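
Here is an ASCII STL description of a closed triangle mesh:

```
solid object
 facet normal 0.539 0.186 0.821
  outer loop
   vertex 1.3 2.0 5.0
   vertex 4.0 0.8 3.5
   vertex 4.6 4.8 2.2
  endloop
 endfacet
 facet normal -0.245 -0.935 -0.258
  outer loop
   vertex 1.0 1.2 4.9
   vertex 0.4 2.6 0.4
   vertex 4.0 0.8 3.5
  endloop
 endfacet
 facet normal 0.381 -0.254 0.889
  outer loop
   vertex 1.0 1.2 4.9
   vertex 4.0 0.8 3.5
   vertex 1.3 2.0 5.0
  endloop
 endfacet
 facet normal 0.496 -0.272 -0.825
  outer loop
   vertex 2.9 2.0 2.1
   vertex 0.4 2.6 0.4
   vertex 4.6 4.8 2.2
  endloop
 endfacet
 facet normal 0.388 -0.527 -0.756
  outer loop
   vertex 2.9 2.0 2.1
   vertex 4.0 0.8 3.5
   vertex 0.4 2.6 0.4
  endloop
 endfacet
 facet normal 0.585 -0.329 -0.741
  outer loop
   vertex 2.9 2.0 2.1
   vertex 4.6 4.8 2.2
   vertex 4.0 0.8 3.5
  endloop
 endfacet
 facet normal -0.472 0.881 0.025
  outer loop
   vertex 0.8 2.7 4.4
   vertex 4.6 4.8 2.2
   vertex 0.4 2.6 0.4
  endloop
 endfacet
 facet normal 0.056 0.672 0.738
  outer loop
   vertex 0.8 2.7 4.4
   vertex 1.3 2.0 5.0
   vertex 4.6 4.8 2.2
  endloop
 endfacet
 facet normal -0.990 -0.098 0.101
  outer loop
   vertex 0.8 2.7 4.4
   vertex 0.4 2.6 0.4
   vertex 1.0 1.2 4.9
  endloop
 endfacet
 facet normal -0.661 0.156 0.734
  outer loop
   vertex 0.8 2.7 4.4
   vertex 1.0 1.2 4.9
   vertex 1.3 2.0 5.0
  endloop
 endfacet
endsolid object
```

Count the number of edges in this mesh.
15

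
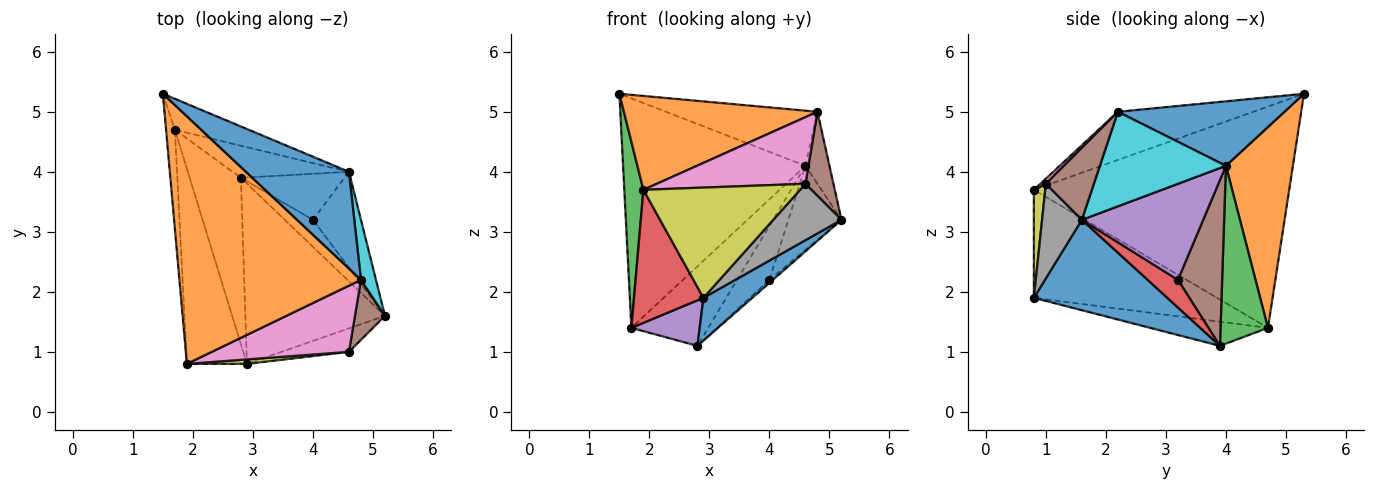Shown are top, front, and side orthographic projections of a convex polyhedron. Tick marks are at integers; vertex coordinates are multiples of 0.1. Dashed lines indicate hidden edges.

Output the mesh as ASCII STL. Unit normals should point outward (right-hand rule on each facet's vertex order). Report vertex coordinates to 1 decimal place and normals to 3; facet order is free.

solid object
 facet normal 0.533 -0.195 -0.823
  outer loop
   vertex 2.9 0.8 1.9
   vertex 2.8 3.9 1.1
   vertex 5.2 1.6 3.2
  endloop
 endfacet
 facet normal -0.241 -0.344 0.908
  outer loop
   vertex 4.8 2.2 5.0
   vertex 1.5 5.3 5.3
   vertex 1.9 0.8 3.7
  endloop
 endfacet
 facet normal -0.996 -0.074 -0.040
  outer loop
   vertex 1.7 4.7 1.4
   vertex 1.9 0.8 3.7
   vertex 1.5 5.3 5.3
  endloop
 endfacet
 facet normal -0.830 -0.314 -0.461
  outer loop
   vertex 1.7 4.7 1.4
   vertex 2.9 0.8 1.9
   vertex 1.9 0.8 3.7
  endloop
 endfacet
 facet normal -0.414 -0.240 -0.878
  outer loop
   vertex 1.7 4.7 1.4
   vertex 2.8 3.9 1.1
   vertex 2.9 0.8 1.9
  endloop
 endfacet
 facet normal 0.813 -0.474 0.339
  outer loop
   vertex 4.6 1.0 3.8
   vertex 5.2 1.6 3.2
   vertex 4.8 2.2 5.0
  endloop
 endfacet
 facet normal 0.026 -0.709 0.705
  outer loop
   vertex 4.6 1.0 3.8
   vertex 4.8 2.2 5.0
   vertex 1.9 0.8 3.7
  endloop
 endfacet
 facet normal 0.474 -0.813 -0.339
  outer loop
   vertex 4.6 1.0 3.8
   vertex 2.9 0.8 1.9
   vertex 5.2 1.6 3.2
  endloop
 endfacet
 facet normal 0.072 -0.997 0.040
  outer loop
   vertex 4.6 1.0 3.8
   vertex 1.9 0.8 3.7
   vertex 2.9 0.8 1.9
  endloop
 endfacet
 facet normal 0.971 0.185 0.154
  outer loop
   vertex 4.6 4.0 4.1
   vertex 4.8 2.2 5.0
   vertex 5.2 1.6 3.2
  endloop
 endfacet
 facet normal 0.478 0.435 0.763
  outer loop
   vertex 4.6 4.0 4.1
   vertex 1.5 5.3 5.3
   vertex 4.8 2.2 5.0
  endloop
 endfacet
 facet normal 0.342 0.931 -0.126
  outer loop
   vertex 4.6 4.0 4.1
   vertex 1.7 4.7 1.4
   vertex 1.5 5.3 5.3
  endloop
 endfacet
 facet normal 0.497 0.805 -0.325
  outer loop
   vertex 4.6 4.0 4.1
   vertex 2.8 3.9 1.1
   vertex 1.7 4.7 1.4
  endloop
 endfacet
 facet normal 0.698 0.079 -0.711
  outer loop
   vertex 4.0 3.2 2.2
   vertex 5.2 1.6 3.2
   vertex 2.8 3.9 1.1
  endloop
 endfacet
 facet normal 0.833 0.364 -0.416
  outer loop
   vertex 4.0 3.2 2.2
   vertex 4.6 4.0 4.1
   vertex 5.2 1.6 3.2
  endloop
 endfacet
 facet normal 0.720 0.528 -0.450
  outer loop
   vertex 4.0 3.2 2.2
   vertex 2.8 3.9 1.1
   vertex 4.6 4.0 4.1
  endloop
 endfacet
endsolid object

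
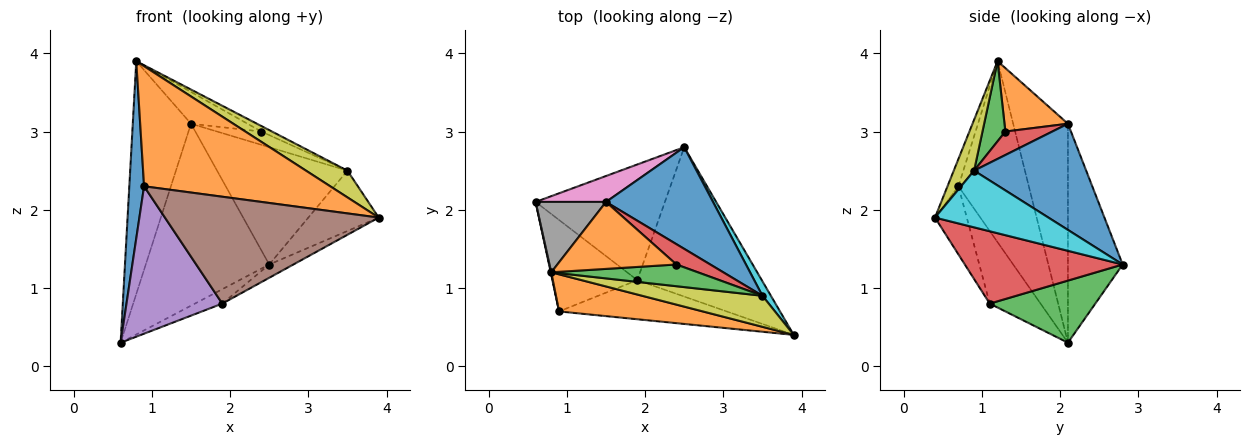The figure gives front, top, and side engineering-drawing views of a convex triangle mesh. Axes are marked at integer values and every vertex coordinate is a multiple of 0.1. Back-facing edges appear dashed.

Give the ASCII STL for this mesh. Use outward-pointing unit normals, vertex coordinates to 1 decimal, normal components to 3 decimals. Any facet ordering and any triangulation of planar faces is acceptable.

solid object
 facet normal -0.979 -0.205 0.003
  outer loop
   vertex 0.9 0.7 2.3
   vertex 0.8 1.2 3.9
   vertex 0.6 2.1 0.3
  endloop
 endfacet
 facet normal -0.056 -0.954 0.295
  outer loop
   vertex 0.9 0.7 2.3
   vertex 3.9 0.4 1.9
   vertex 0.8 1.2 3.9
  endloop
 endfacet
 facet normal 0.430 0.112 -0.896
  outer loop
   vertex 1.9 1.1 0.8
   vertex 0.6 2.1 0.3
   vertex 2.5 2.8 1.3
  endloop
 endfacet
 facet normal 0.501 0.077 -0.862
  outer loop
   vertex 1.9 1.1 0.8
   vertex 2.5 2.8 1.3
   vertex 3.9 0.4 1.9
  endloop
 endfacet
 facet normal -0.411 -0.775 -0.481
  outer loop
   vertex 1.9 1.1 0.8
   vertex 0.9 0.7 2.3
   vertex 0.6 2.1 0.3
  endloop
 endfacet
 facet normal -0.138 -0.930 -0.340
  outer loop
   vertex 1.9 1.1 0.8
   vertex 3.9 0.4 1.9
   vertex 0.9 0.7 2.3
  endloop
 endfacet
 facet normal -0.402 0.906 0.129
  outer loop
   vertex 1.5 2.1 3.1
   vertex 2.5 2.8 1.3
   vertex 0.6 2.1 0.3
  endloop
 endfacet
 facet normal -0.669 0.711 0.215
  outer loop
   vertex 1.5 2.1 3.1
   vertex 0.6 2.1 0.3
   vertex 0.8 1.2 3.9
  endloop
 endfacet
 facet normal 0.305 -0.622 0.721
  outer loop
   vertex 3.5 0.9 2.5
   vertex 0.8 1.2 3.9
   vertex 3.9 0.4 1.9
  endloop
 endfacet
 facet normal 0.843 0.523 0.126
  outer loop
   vertex 3.5 0.9 2.5
   vertex 3.9 0.4 1.9
   vertex 2.5 2.8 1.3
  endloop
 endfacet
 facet normal 0.545 0.634 0.549
  outer loop
   vertex 3.5 0.9 2.5
   vertex 2.5 2.8 1.3
   vertex 1.5 2.1 3.1
  endloop
 endfacet
 facet normal 0.434 0.386 0.814
  outer loop
   vertex 2.4 1.3 3.0
   vertex 1.5 2.1 3.1
   vertex 0.8 1.2 3.9
  endloop
 endfacet
 facet normal 0.468 0.217 0.857
  outer loop
   vertex 2.4 1.3 3.0
   vertex 0.8 1.2 3.9
   vertex 3.5 0.9 2.5
  endloop
 endfacet
 facet normal 0.501 0.474 0.724
  outer loop
   vertex 2.4 1.3 3.0
   vertex 3.5 0.9 2.5
   vertex 1.5 2.1 3.1
  endloop
 endfacet
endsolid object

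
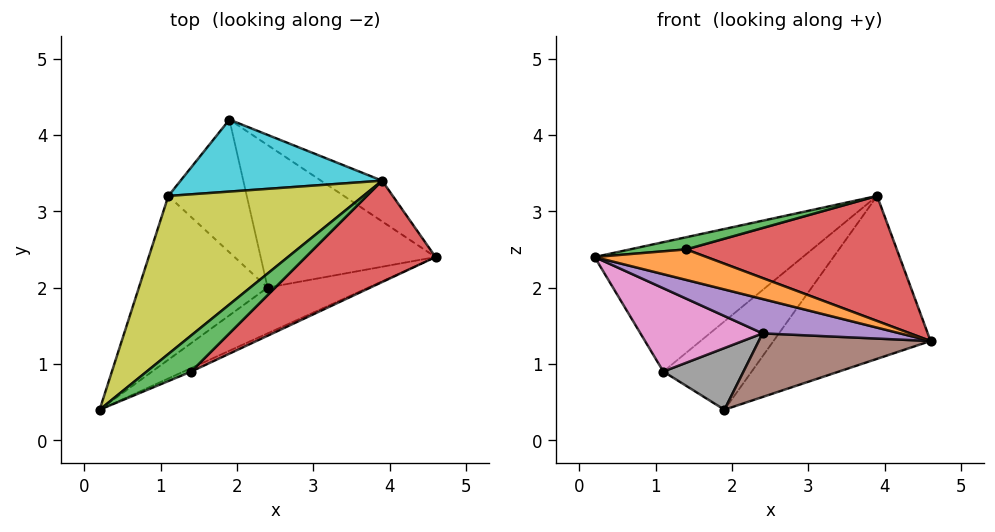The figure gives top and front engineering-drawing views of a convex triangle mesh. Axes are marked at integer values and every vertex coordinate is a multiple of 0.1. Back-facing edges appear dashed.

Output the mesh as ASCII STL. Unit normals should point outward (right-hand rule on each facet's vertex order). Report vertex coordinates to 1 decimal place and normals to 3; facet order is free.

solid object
 facet normal 0.588 0.784 -0.196
  outer loop
   vertex 3.9 3.4 3.2
   vertex 4.6 2.4 1.3
   vertex 1.9 4.2 0.4
  endloop
 endfacet
 facet normal 0.390 -0.915 -0.104
  outer loop
   vertex 1.4 0.9 2.5
   vertex 0.2 0.4 2.4
   vertex 4.6 2.4 1.3
  endloop
 endfacet
 facet normal 0.054 -0.319 0.946
  outer loop
   vertex 1.4 0.9 2.5
   vertex 3.9 3.4 3.2
   vertex 0.2 0.4 2.4
  endloop
 endfacet
 facet normal 0.515 -0.666 0.540
  outer loop
   vertex 1.4 0.9 2.5
   vertex 4.6 2.4 1.3
   vertex 3.9 3.4 3.2
  endloop
 endfacet
 facet normal 0.073 -0.598 -0.798
  outer loop
   vertex 2.4 2.0 1.4
   vertex 4.6 2.4 1.3
   vertex 0.2 0.4 2.4
  endloop
 endfacet
 facet normal 0.033 -0.407 -0.913
  outer loop
   vertex 2.4 2.0 1.4
   vertex 1.9 4.2 0.4
   vertex 4.6 2.4 1.3
  endloop
 endfacet
 facet normal -0.075 -0.452 -0.889
  outer loop
   vertex 1.1 3.2 0.9
   vertex 2.4 2.0 1.4
   vertex 0.2 0.4 2.4
  endloop
 endfacet
 facet normal -0.040 -0.421 -0.906
  outer loop
   vertex 1.1 3.2 0.9
   vertex 1.9 4.2 0.4
   vertex 2.4 2.0 1.4
  endloop
 endfacet
 facet normal -0.563 0.524 0.640
  outer loop
   vertex 1.1 3.2 0.9
   vertex 0.2 0.4 2.4
   vertex 3.9 3.4 3.2
  endloop
 endfacet
 facet normal -0.498 0.672 0.548
  outer loop
   vertex 1.1 3.2 0.9
   vertex 3.9 3.4 3.2
   vertex 1.9 4.2 0.4
  endloop
 endfacet
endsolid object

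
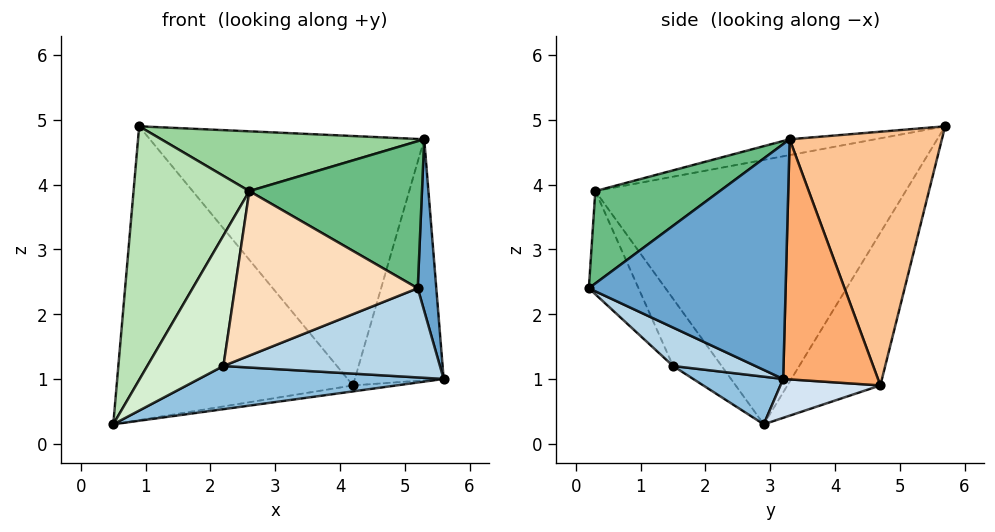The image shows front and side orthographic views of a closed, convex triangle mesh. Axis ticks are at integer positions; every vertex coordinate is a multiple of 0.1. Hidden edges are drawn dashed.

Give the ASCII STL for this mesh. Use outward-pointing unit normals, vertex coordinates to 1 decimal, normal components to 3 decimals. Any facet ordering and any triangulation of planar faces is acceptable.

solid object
 facet normal 0.992 -0.094 0.083
  outer loop
   vertex 5.3 3.3 4.7
   vertex 5.2 0.2 2.4
   vertex 5.6 3.2 1.0
  endloop
 endfacet
 facet normal 0.148 -0.402 -0.904
  outer loop
   vertex 2.2 1.5 1.2
   vertex 0.5 2.9 0.3
   vertex 5.6 3.2 1.0
  endloop
 endfacet
 facet normal 0.165 -0.435 -0.885
  outer loop
   vertex 2.2 1.5 1.2
   vertex 5.6 3.2 1.0
   vertex 5.2 0.2 2.4
  endloop
 endfacet
 facet normal 0.132 0.058 -0.990
  outer loop
   vertex 4.2 4.7 0.9
   vertex 5.6 3.2 1.0
   vertex 0.5 2.9 0.3
  endloop
 endfacet
 facet normal -0.323 0.821 -0.471
  outer loop
   vertex 4.2 4.7 0.9
   vertex 0.5 2.9 0.3
   vertex 0.9 5.7 4.9
  endloop
 endfacet
 facet normal 0.729 0.683 0.041
  outer loop
   vertex 4.2 4.7 0.9
   vertex 5.3 3.3 4.7
   vertex 5.6 3.2 1.0
  endloop
 endfacet
 facet normal 0.477 0.860 0.179
  outer loop
   vertex 4.2 4.7 0.9
   vertex 0.9 5.7 4.9
   vertex 5.3 3.3 4.7
  endloop
 endfacet
 facet normal -0.244 -0.899 -0.363
  outer loop
   vertex 2.6 0.3 3.9
   vertex 2.2 1.5 1.2
   vertex 5.2 0.2 2.4
  endloop
 endfacet
 facet normal 0.400 -0.554 0.730
  outer loop
   vertex 2.6 0.3 3.9
   vertex 5.2 0.2 2.4
   vertex 5.3 3.3 4.7
  endloop
 endfacet
 facet normal -0.066 -0.202 0.977
  outer loop
   vertex 2.6 0.3 3.9
   vertex 5.3 3.3 4.7
   vertex 0.9 5.7 4.9
  endloop
 endfacet
 facet normal -0.899 -0.335 0.282
  outer loop
   vertex 2.6 0.3 3.9
   vertex 0.9 5.7 4.9
   vertex 0.5 2.9 0.3
  endloop
 endfacet
 facet normal -0.516 -0.808 -0.283
  outer loop
   vertex 2.6 0.3 3.9
   vertex 0.5 2.9 0.3
   vertex 2.2 1.5 1.2
  endloop
 endfacet
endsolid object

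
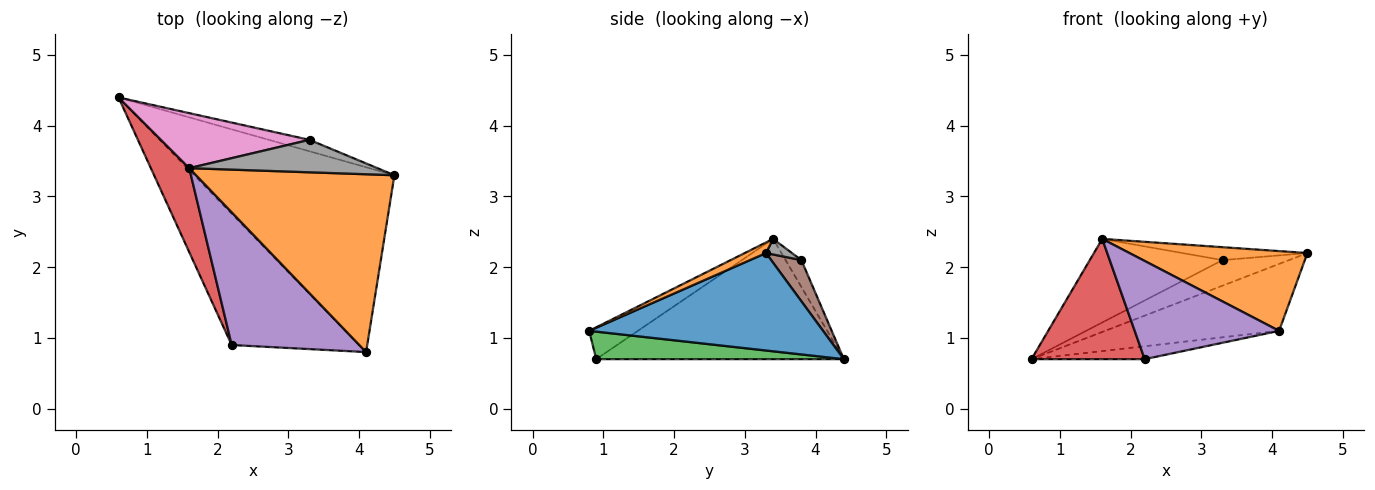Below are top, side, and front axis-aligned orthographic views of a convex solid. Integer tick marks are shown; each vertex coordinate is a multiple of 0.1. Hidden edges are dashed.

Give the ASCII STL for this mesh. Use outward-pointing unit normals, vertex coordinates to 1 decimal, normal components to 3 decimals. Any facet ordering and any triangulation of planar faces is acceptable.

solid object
 facet normal 0.416 0.310 -0.855
  outer loop
   vertex 4.1 0.8 1.1
   vertex 0.6 4.4 0.7
   vertex 4.5 3.3 2.2
  endloop
 endfacet
 facet normal 0.049 -0.409 0.911
  outer loop
   vertex 1.6 3.4 2.4
   vertex 4.1 0.8 1.1
   vertex 4.5 3.3 2.2
  endloop
 endfacet
 facet normal 0.210 0.096 -0.973
  outer loop
   vertex 2.2 0.9 0.7
   vertex 0.6 4.4 0.7
   vertex 4.1 0.8 1.1
  endloop
 endfacet
 facet normal -0.873 -0.399 0.279
  outer loop
   vertex 2.2 0.9 0.7
   vertex 1.6 3.4 2.4
   vertex 0.6 4.4 0.7
  endloop
 endfacet
 facet normal -0.197 -0.583 0.788
  outer loop
   vertex 2.2 0.9 0.7
   vertex 4.1 0.8 1.1
   vertex 1.6 3.4 2.4
  endloop
 endfacet
 facet normal 0.383 0.843 -0.377
  outer loop
   vertex 3.3 3.8 2.1
   vertex 4.5 3.3 2.2
   vertex 0.6 4.4 0.7
  endloop
 endfacet
 facet normal -0.099 0.831 0.547
  outer loop
   vertex 3.3 3.8 2.1
   vertex 0.6 4.4 0.7
   vertex 1.6 3.4 2.4
  endloop
 endfacet
 facet normal 0.077 0.369 0.926
  outer loop
   vertex 3.3 3.8 2.1
   vertex 1.6 3.4 2.4
   vertex 4.5 3.3 2.2
  endloop
 endfacet
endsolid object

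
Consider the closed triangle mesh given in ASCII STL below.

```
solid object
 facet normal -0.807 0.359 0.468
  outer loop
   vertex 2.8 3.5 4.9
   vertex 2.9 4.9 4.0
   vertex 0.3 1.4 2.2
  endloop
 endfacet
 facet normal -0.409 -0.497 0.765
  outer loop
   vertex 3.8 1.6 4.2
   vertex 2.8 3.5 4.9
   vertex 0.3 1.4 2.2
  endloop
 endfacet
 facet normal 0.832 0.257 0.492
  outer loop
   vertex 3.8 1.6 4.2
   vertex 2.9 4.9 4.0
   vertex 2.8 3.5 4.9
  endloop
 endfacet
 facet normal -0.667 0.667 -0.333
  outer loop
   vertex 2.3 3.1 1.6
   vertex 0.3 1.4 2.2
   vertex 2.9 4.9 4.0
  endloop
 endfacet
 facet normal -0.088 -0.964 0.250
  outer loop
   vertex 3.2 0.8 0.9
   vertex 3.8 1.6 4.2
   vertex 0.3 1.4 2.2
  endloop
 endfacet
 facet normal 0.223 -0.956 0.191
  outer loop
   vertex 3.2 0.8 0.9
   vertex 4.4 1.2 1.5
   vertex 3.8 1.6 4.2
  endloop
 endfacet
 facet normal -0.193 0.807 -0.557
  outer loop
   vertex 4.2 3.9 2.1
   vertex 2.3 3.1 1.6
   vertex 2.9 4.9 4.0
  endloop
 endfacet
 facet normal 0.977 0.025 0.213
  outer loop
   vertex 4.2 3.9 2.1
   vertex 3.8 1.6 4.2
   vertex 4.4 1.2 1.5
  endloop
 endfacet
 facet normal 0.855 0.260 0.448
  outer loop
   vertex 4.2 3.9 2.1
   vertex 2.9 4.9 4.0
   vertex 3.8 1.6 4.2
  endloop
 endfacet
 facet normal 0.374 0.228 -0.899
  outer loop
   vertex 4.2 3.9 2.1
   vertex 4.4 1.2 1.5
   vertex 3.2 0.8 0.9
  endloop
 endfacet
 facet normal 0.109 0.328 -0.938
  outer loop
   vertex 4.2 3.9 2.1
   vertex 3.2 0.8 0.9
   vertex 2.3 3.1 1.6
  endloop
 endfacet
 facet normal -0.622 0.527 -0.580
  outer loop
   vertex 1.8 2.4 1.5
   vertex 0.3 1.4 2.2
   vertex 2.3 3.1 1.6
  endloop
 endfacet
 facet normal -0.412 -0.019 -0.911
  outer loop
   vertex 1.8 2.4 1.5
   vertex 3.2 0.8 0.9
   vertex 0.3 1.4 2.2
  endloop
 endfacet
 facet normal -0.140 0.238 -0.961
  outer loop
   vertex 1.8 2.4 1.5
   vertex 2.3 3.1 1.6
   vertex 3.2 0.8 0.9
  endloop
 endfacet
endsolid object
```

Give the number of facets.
14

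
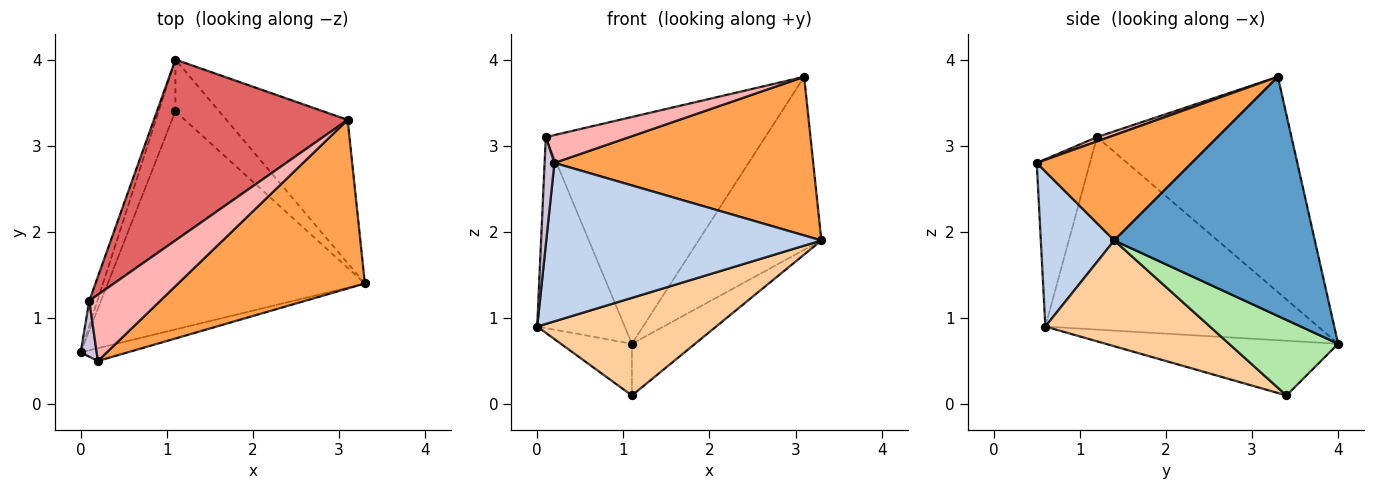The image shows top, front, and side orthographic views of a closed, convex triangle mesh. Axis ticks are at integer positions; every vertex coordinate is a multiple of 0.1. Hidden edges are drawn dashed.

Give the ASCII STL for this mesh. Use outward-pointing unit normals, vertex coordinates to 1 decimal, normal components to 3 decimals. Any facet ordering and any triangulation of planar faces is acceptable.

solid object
 facet normal 0.783 0.479 -0.397
  outer loop
   vertex 3.1 3.3 3.8
   vertex 3.3 1.4 1.9
   vertex 1.1 4.0 0.7
  endloop
 endfacet
 facet normal 0.257 -0.963 -0.078
  outer loop
   vertex 0.2 0.5 2.8
   vertex 0.0 0.6 0.9
   vertex 3.3 1.4 1.9
  endloop
 endfacet
 facet normal 0.380 -0.634 0.674
  outer loop
   vertex 0.2 0.5 2.8
   vertex 3.3 1.4 1.9
   vertex 3.1 3.3 3.8
  endloop
 endfacet
 facet normal 0.352 -0.382 -0.855
  outer loop
   vertex 1.1 3.4 0.1
   vertex 3.3 1.4 1.9
   vertex 0.0 0.6 0.9
  endloop
 endfacet
 facet normal -0.918 0.280 -0.280
  outer loop
   vertex 1.1 3.4 0.1
   vertex 0.0 0.6 0.9
   vertex 1.1 4.0 0.7
  endloop
 endfacet
 facet normal 0.774 0.448 -0.448
  outer loop
   vertex 1.1 3.4 0.1
   vertex 1.1 4.0 0.7
   vertex 3.3 1.4 1.9
  endloop
 endfacet
 facet normal -0.569 0.643 0.513
  outer loop
   vertex 0.1 1.2 3.1
   vertex 3.1 3.3 3.8
   vertex 1.1 4.0 0.7
  endloop
 endfacet
 facet normal 0.056 -0.387 0.921
  outer loop
   vertex 0.1 1.2 3.1
   vertex 0.2 0.5 2.8
   vertex 3.1 3.3 3.8
  endloop
 endfacet
 facet normal -0.951 0.305 -0.040
  outer loop
   vertex 0.1 1.2 3.1
   vertex 1.1 4.0 0.7
   vertex 0.0 0.6 0.9
  endloop
 endfacet
 facet normal -0.979 -0.180 0.094
  outer loop
   vertex 0.1 1.2 3.1
   vertex 0.0 0.6 0.9
   vertex 0.2 0.5 2.8
  endloop
 endfacet
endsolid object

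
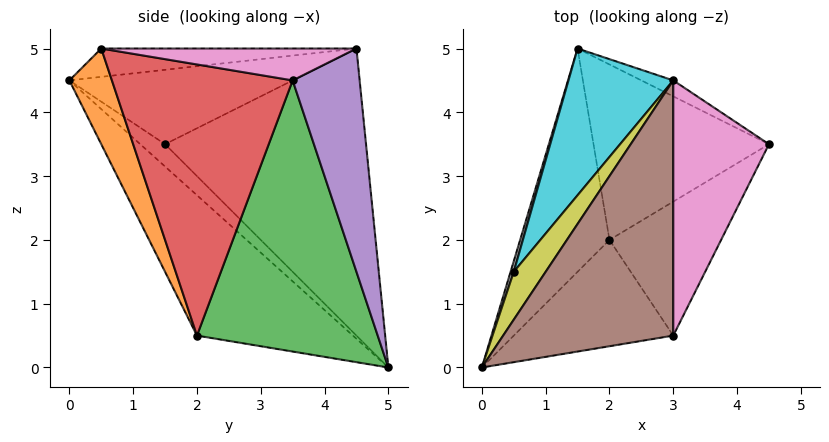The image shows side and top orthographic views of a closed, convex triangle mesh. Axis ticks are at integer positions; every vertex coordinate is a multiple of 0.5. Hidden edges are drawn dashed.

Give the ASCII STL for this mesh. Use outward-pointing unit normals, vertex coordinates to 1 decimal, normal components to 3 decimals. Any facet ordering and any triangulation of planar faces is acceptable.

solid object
 facet normal -0.822 -0.224 -0.523
  outer loop
   vertex 2.0 2.0 0.5
   vertex 0.0 0.0 4.5
   vertex 1.5 5.0 0.0
  endloop
 endfacet
 facet normal 0.211 -0.912 -0.351
  outer loop
   vertex 2.0 2.0 0.5
   vertex 3.0 0.5 5.0
   vertex 0.0 0.0 4.5
  endloop
 endfacet
 facet normal 0.839 0.049 -0.543
  outer loop
   vertex 2.0 2.0 0.5
   vertex 1.5 5.0 0.0
   vertex 4.5 3.5 4.5
  endloop
 endfacet
 facet normal 0.818 -0.465 -0.337
  outer loop
   vertex 2.0 2.0 0.5
   vertex 4.5 3.5 4.5
   vertex 3.0 0.5 5.0
  endloop
 endfacet
 facet normal 0.535 0.841 -0.076
  outer loop
   vertex 3.0 4.5 5.0
   vertex 4.5 3.5 4.5
   vertex 1.5 5.0 0.0
  endloop
 endfacet
 facet normal -0.164 0.000 0.986
  outer loop
   vertex 3.0 4.5 5.0
   vertex 0.0 0.0 4.5
   vertex 3.0 0.5 5.0
  endloop
 endfacet
 facet normal 0.316 0.000 0.949
  outer loop
   vertex 3.0 4.5 5.0
   vertex 3.0 0.5 5.0
   vertex 4.5 3.5 4.5
  endloop
 endfacet
 facet normal -0.911 0.391 0.130
  outer loop
   vertex 0.5 1.5 3.5
   vertex 1.5 5.0 0.0
   vertex 0.0 0.0 4.5
  endloop
 endfacet
 facet normal -0.799 0.495 0.342
  outer loop
   vertex 0.5 1.5 3.5
   vertex 0.0 0.0 4.5
   vertex 3.0 4.5 5.0
  endloop
 endfacet
 facet normal -0.801 0.522 0.293
  outer loop
   vertex 0.5 1.5 3.5
   vertex 3.0 4.5 5.0
   vertex 1.5 5.0 0.0
  endloop
 endfacet
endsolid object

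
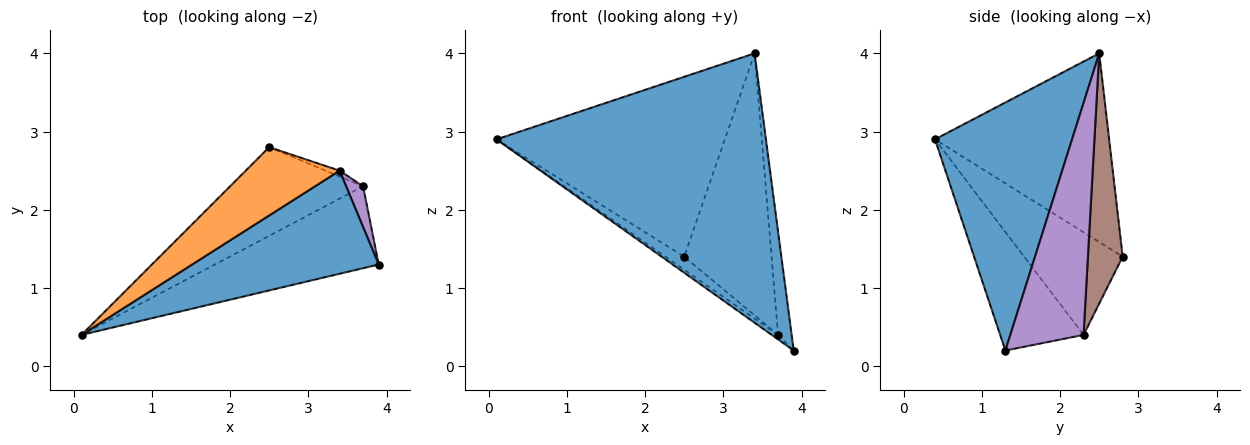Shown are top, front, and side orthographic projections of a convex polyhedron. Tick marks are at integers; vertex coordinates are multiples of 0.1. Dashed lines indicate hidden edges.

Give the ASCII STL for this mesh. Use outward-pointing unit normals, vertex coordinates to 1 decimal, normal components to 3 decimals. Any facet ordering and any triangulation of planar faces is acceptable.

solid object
 facet normal 0.429 -0.844 0.323
  outer loop
   vertex 3.4 2.5 4.0
   vertex 0.1 0.4 2.9
   vertex 3.9 1.3 0.2
  endloop
 endfacet
 facet normal -0.581 0.761 0.289
  outer loop
   vertex 3.4 2.5 4.0
   vertex 2.5 2.8 1.4
   vertex 0.1 0.4 2.9
  endloop
 endfacet
 facet normal -0.586 0.045 -0.809
  outer loop
   vertex 3.7 2.3 0.4
   vertex 3.9 1.3 0.2
   vertex 0.1 0.4 2.9
  endloop
 endfacet
 facet normal -0.607 0.116 -0.786
  outer loop
   vertex 3.7 2.3 0.4
   vertex 0.1 0.4 2.9
   vertex 2.5 2.8 1.4
  endloop
 endfacet
 facet normal 0.981 0.182 0.072
  outer loop
   vertex 3.7 2.3 0.4
   vertex 3.4 2.5 4.0
   vertex 3.9 1.3 0.2
  endloop
 endfacet
 facet normal 0.370 0.929 -0.021
  outer loop
   vertex 3.7 2.3 0.4
   vertex 2.5 2.8 1.4
   vertex 3.4 2.5 4.0
  endloop
 endfacet
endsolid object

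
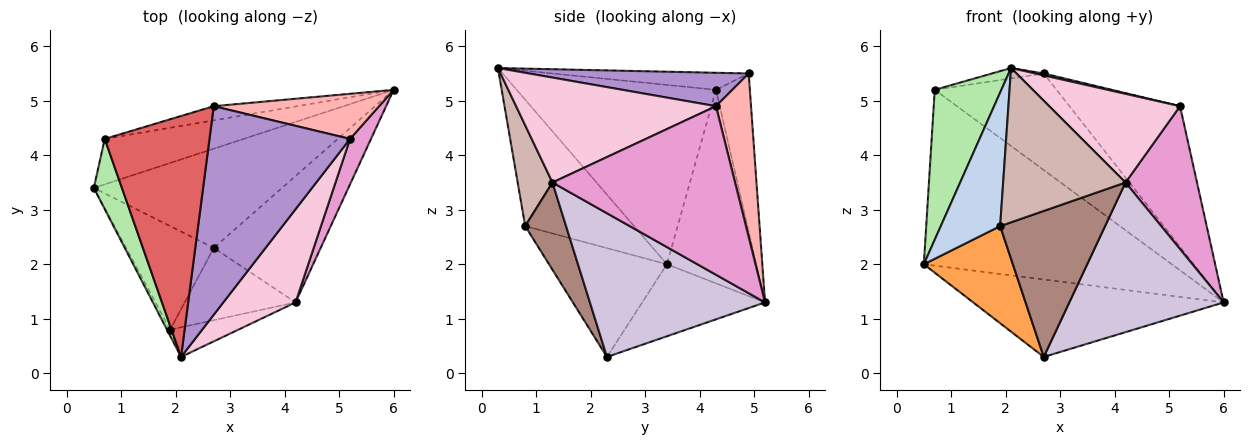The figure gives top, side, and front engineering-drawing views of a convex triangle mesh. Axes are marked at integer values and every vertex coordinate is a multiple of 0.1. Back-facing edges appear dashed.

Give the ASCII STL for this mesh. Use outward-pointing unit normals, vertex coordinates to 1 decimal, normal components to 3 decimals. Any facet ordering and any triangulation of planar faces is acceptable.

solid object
 facet normal -0.289 0.589 -0.755
  outer loop
   vertex 2.7 2.3 0.3
   vertex 0.5 3.4 2.0
   vertex 6.0 5.2 1.3
  endloop
 endfacet
 facet normal -0.878 -0.479 -0.022
  outer loop
   vertex 1.9 0.8 2.7
   vertex 2.1 0.3 5.6
   vertex 0.5 3.4 2.0
  endloop
 endfacet
 facet normal -0.671 -0.507 -0.541
  outer loop
   vertex 1.9 0.8 2.7
   vertex 0.5 3.4 2.0
   vertex 2.7 2.3 0.3
  endloop
 endfacet
 facet normal -0.329 0.914 -0.237
  outer loop
   vertex 0.7 4.3 5.2
   vertex 6.0 5.2 1.3
   vertex 0.5 3.4 2.0
  endloop
 endfacet
 facet normal -0.265 0.954 -0.140
  outer loop
   vertex 0.7 4.3 5.2
   vertex 2.7 4.9 5.5
   vertex 6.0 5.2 1.3
  endloop
 endfacet
 facet normal -0.938 -0.314 0.147
  outer loop
   vertex 0.7 4.3 5.2
   vertex 0.5 3.4 2.0
   vertex 2.1 0.3 5.6
  endloop
 endfacet
 facet normal -0.161 0.042 0.986
  outer loop
   vertex 0.7 4.3 5.2
   vertex 2.1 0.3 5.6
   vertex 2.7 4.9 5.5
  endloop
 endfacet
 facet normal 0.289 0.912 0.292
  outer loop
   vertex 5.2 4.3 4.9
   vertex 6.0 5.2 1.3
   vertex 2.7 4.9 5.5
  endloop
 endfacet
 facet normal 0.231 -0.009 0.973
  outer loop
   vertex 5.2 4.3 4.9
   vertex 2.7 4.9 5.5
   vertex 2.1 0.3 5.6
  endloop
 endfacet
 facet normal 0.655 -0.577 -0.487
  outer loop
   vertex 4.2 1.3 3.5
   vertex 2.7 2.3 0.3
   vertex 6.0 5.2 1.3
  endloop
 endfacet
 facet normal 0.330 -0.846 -0.419
  outer loop
   vertex 4.2 1.3 3.5
   vertex 1.9 0.8 2.7
   vertex 2.7 2.3 0.3
  endloop
 endfacet
 facet normal 0.269 -0.946 -0.182
  outer loop
   vertex 4.2 1.3 3.5
   vertex 2.1 0.3 5.6
   vertex 1.9 0.8 2.7
  endloop
 endfacet
 facet normal 0.925 -0.362 0.115
  outer loop
   vertex 4.2 1.3 3.5
   vertex 6.0 5.2 1.3
   vertex 5.2 4.3 4.9
  endloop
 endfacet
 facet normal 0.725 -0.475 0.499
  outer loop
   vertex 4.2 1.3 3.5
   vertex 5.2 4.3 4.9
   vertex 2.1 0.3 5.6
  endloop
 endfacet
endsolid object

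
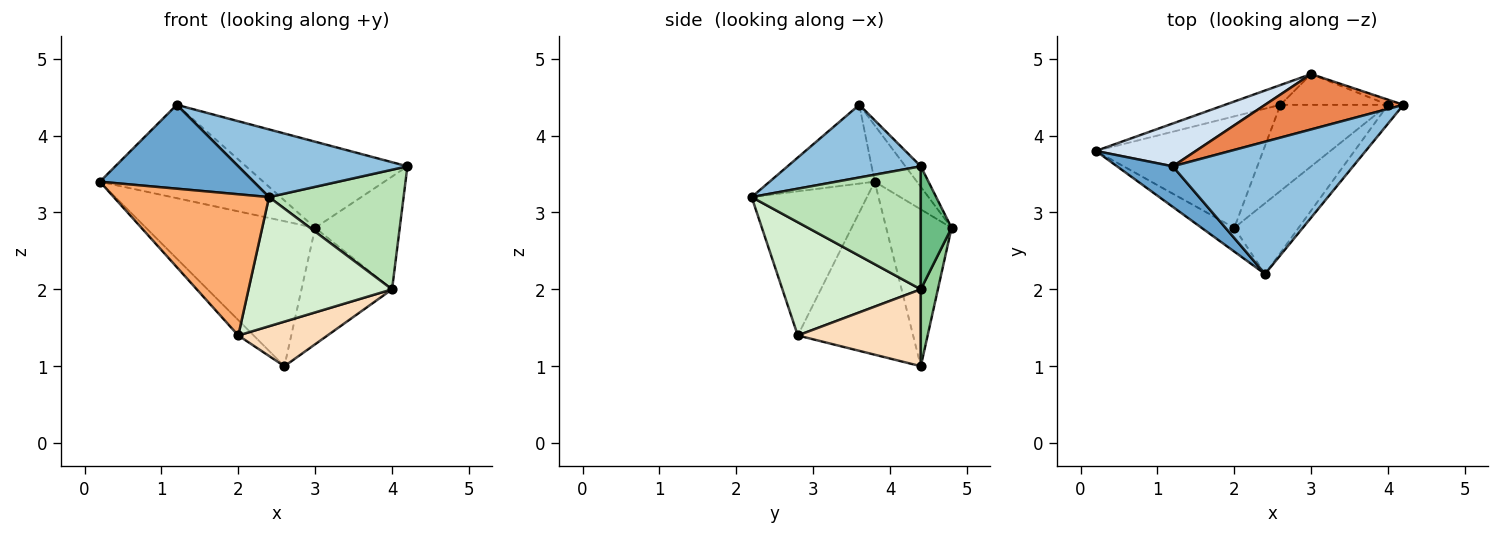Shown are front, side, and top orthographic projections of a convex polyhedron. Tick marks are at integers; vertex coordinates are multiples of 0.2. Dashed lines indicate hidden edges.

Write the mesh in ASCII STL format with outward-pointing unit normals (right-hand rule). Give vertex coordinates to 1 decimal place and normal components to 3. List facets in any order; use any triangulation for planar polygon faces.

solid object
 facet normal -0.524 -0.767 0.371
  outer loop
   vertex 1.2 3.6 4.4
   vertex 0.2 3.8 3.4
   vertex 2.4 2.2 3.2
  endloop
 endfacet
 facet normal 0.338 -0.429 0.838
  outer loop
   vertex 1.2 3.6 4.4
   vertex 2.4 2.2 3.2
   vertex 4.2 4.4 3.6
  endloop
 endfacet
 facet normal -0.358 0.925 -0.126
  outer loop
   vertex 3.0 4.8 2.8
   vertex 2.6 4.4 1.0
   vertex 0.2 3.8 3.4
  endloop
 endfacet
 facet normal -0.229 0.885 0.406
  outer loop
   vertex 3.0 4.8 2.8
   vertex 0.2 3.8 3.4
   vertex 1.2 3.6 4.4
  endloop
 endfacet
 facet normal -0.080 0.838 0.539
  outer loop
   vertex 3.0 4.8 2.8
   vertex 1.2 3.6 4.4
   vertex 4.2 4.4 3.6
  endloop
 endfacet
 facet normal -0.591 -0.796 -0.134
  outer loop
   vertex 2.0 2.8 1.4
   vertex 2.4 2.2 3.2
   vertex 0.2 3.8 3.4
  endloop
 endfacet
 facet normal -0.716 0.095 -0.692
  outer loop
   vertex 2.0 2.8 1.4
   vertex 0.2 3.8 3.4
   vertex 2.6 4.4 1.0
  endloop
 endfacet
 facet normal 0.536 -0.388 -0.750
  outer loop
   vertex 4.0 4.4 2.0
   vertex 2.0 2.8 1.4
   vertex 2.6 4.4 1.0
  endloop
 endfacet
 facet normal 0.341 0.939 -0.043
  outer loop
   vertex 4.0 4.4 2.0
   vertex 3.0 4.8 2.8
   vertex 4.2 4.4 3.6
  endloop
 endfacet
 facet normal 0.179 0.951 -0.251
  outer loop
   vertex 4.0 4.4 2.0
   vertex 2.6 4.4 1.0
   vertex 3.0 4.8 2.8
  endloop
 endfacet
 facet normal 0.779 -0.620 -0.097
  outer loop
   vertex 4.0 4.4 2.0
   vertex 4.2 4.4 3.6
   vertex 2.4 2.2 3.2
  endloop
 endfacet
 facet normal 0.646 -0.670 -0.367
  outer loop
   vertex 4.0 4.4 2.0
   vertex 2.4 2.2 3.2
   vertex 2.0 2.8 1.4
  endloop
 endfacet
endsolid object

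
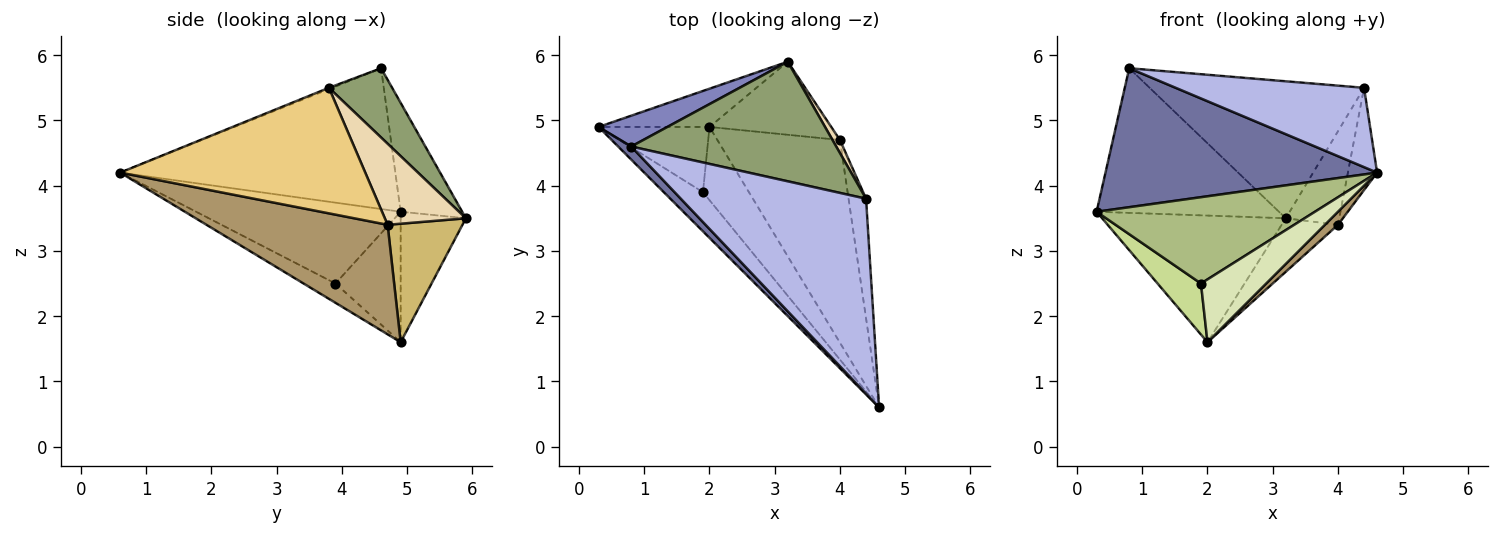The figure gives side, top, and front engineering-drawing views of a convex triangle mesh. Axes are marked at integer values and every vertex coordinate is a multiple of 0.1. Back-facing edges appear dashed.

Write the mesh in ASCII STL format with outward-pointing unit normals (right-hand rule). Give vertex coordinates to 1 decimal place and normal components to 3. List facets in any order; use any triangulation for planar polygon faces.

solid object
 facet normal -0.710 -0.701 0.066
  outer loop
   vertex 0.8 4.6 5.8
   vertex 0.3 4.9 3.6
   vertex 4.6 0.6 4.2
  endloop
 endfacet
 facet normal -0.313 0.929 0.198
  outer loop
   vertex 0.8 4.6 5.8
   vertex 3.2 5.9 3.5
   vertex 0.3 4.9 3.6
  endloop
 endfacet
 facet normal -0.322 0.906 -0.274
  outer loop
   vertex 2.0 4.9 1.6
   vertex 0.3 4.9 3.6
   vertex 3.2 5.9 3.5
  endloop
 endfacet
 facet normal -0.007 -0.377 0.926
  outer loop
   vertex 4.4 3.8 5.5
   vertex 0.8 4.6 5.8
   vertex 4.6 0.6 4.2
  endloop
 endfacet
 facet normal 0.217 0.735 0.642
  outer loop
   vertex 4.4 3.8 5.5
   vertex 3.2 5.9 3.5
   vertex 0.8 4.6 5.8
  endloop
 endfacet
 facet normal -0.649 -0.693 -0.314
  outer loop
   vertex 1.9 3.9 2.5
   vertex 4.6 0.6 4.2
   vertex 0.3 4.9 3.6
  endloop
 endfacet
 facet normal -0.680 -0.452 -0.578
  outer loop
   vertex 1.9 3.9 2.5
   vertex 0.3 4.9 3.6
   vertex 2.0 4.9 1.6
  endloop
 endfacet
 facet normal -0.303 -0.621 -0.723
  outer loop
   vertex 1.9 3.9 2.5
   vertex 2.0 4.9 1.6
   vertex 4.6 0.6 4.2
  endloop
 endfacet
 facet normal 0.666 -0.048 -0.745
  outer loop
   vertex 4.0 4.7 3.4
   vertex 4.6 0.6 4.2
   vertex 2.0 4.9 1.6
  endloop
 endfacet
 facet normal 0.618 0.465 -0.635
  outer loop
   vertex 4.0 4.7 3.4
   vertex 2.0 4.9 1.6
   vertex 3.2 5.9 3.5
  endloop
 endfacet
 facet normal 0.984 0.117 -0.137
  outer loop
   vertex 4.0 4.7 3.4
   vertex 4.4 3.8 5.5
   vertex 4.6 0.6 4.2
  endloop
 endfacet
 facet normal 0.833 0.549 0.077
  outer loop
   vertex 4.0 4.7 3.4
   vertex 3.2 5.9 3.5
   vertex 4.4 3.8 5.5
  endloop
 endfacet
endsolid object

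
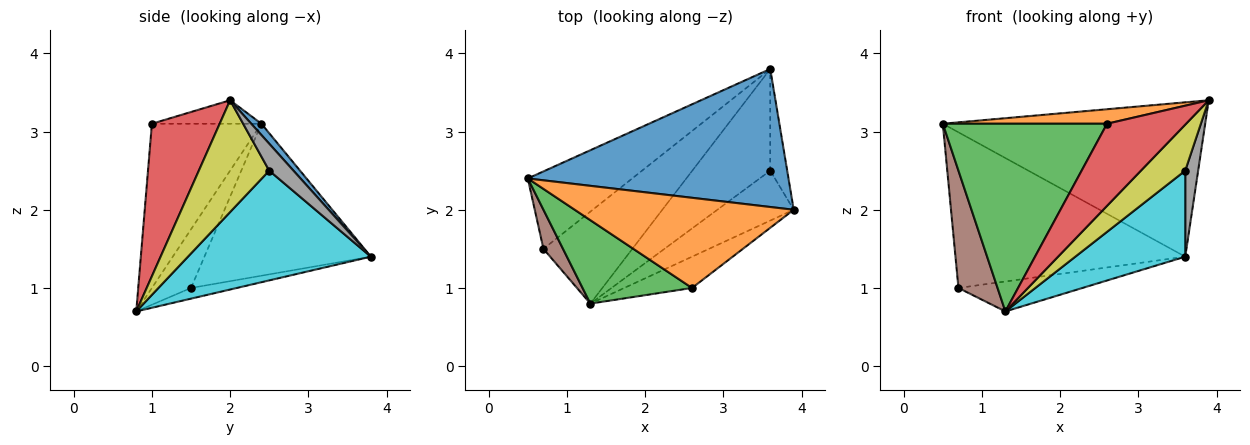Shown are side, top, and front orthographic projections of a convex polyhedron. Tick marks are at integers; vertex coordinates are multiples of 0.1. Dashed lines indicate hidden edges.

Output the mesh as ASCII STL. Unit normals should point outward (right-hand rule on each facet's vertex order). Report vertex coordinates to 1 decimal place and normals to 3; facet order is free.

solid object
 facet normal 0.029 0.745 0.666
  outer loop
   vertex 3.6 3.8 1.4
   vertex 0.5 2.4 3.1
   vertex 3.9 2.0 3.4
  endloop
 endfacet
 facet normal -0.105 -0.158 0.982
  outer loop
   vertex 2.6 1.0 3.1
   vertex 3.9 2.0 3.4
   vertex 0.5 2.4 3.1
  endloop
 endfacet
 facet normal -0.520 -0.780 0.347
  outer loop
   vertex 2.6 1.0 3.1
   vertex 0.5 2.4 3.1
   vertex 1.3 0.8 0.7
  endloop
 endfacet
 facet normal 0.625 -0.729 -0.278
  outer loop
   vertex 2.6 1.0 3.1
   vertex 1.3 0.8 0.7
   vertex 3.9 2.0 3.4
  endloop
 endfacet
 facet normal -0.544 0.751 -0.374
  outer loop
   vertex 0.7 1.5 1.0
   vertex 0.5 2.4 3.1
   vertex 3.6 3.8 1.4
  endloop
 endfacet
 facet normal -0.688 -0.688 0.229
  outer loop
   vertex 0.7 1.5 1.0
   vertex 1.3 0.8 0.7
   vertex 0.5 2.4 3.1
  endloop
 endfacet
 facet normal -0.114 0.308 -0.945
  outer loop
   vertex 0.7 1.5 1.0
   vertex 3.6 3.8 1.4
   vertex 1.3 0.8 0.7
  endloop
 endfacet
 facet normal 0.772 -0.411 -0.485
  outer loop
   vertex 3.6 2.5 2.5
   vertex 3.6 3.8 1.4
   vertex 3.9 2.0 3.4
  endloop
 endfacet
 facet normal 0.733 -0.461 -0.500
  outer loop
   vertex 3.6 2.5 2.5
   vertex 3.9 2.0 3.4
   vertex 1.3 0.8 0.7
  endloop
 endfacet
 facet normal 0.732 -0.440 -0.520
  outer loop
   vertex 3.6 2.5 2.5
   vertex 1.3 0.8 0.7
   vertex 3.6 3.8 1.4
  endloop
 endfacet
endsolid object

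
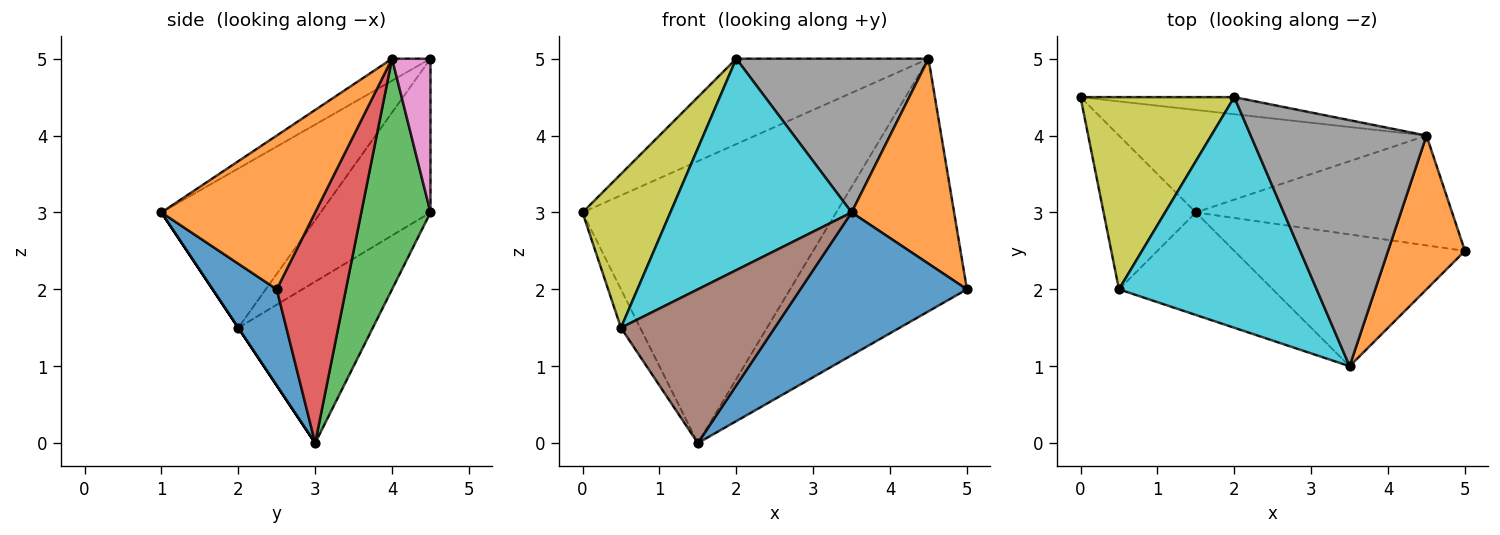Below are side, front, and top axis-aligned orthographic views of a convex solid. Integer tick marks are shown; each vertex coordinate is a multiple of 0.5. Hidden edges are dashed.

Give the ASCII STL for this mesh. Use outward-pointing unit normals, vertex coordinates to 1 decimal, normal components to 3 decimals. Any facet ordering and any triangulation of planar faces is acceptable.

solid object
 facet normal 0.272 -0.707 -0.653
  outer loop
   vertex 1.5 3.0 0.0
   vertex 5.0 2.5 2.0
   vertex 3.5 1.0 3.0
  endloop
 endfacet
 facet normal 0.768 -0.512 0.384
  outer loop
   vertex 4.5 4.0 5.0
   vertex 3.5 1.0 3.0
   vertex 5.0 2.5 2.0
  endloop
 endfacet
 facet normal 0.248 0.910 -0.331
  outer loop
   vertex 4.5 4.0 5.0
   vertex 1.5 3.0 0.0
   vertex 0.0 4.5 3.0
  endloop
 endfacet
 facet normal 0.338 0.863 -0.375
  outer loop
   vertex 4.5 4.0 5.0
   vertex 5.0 2.5 2.0
   vertex 1.5 3.0 0.0
  endloop
 endfacet
 facet normal -0.862 0.123 -0.492
  outer loop
   vertex 0.5 2.0 1.5
   vertex 0.0 4.5 3.0
   vertex 1.5 3.0 0.0
  endloop
 endfacet
 facet normal 0.000 -0.832 -0.555
  outer loop
   vertex 0.5 2.0 1.5
   vertex 1.5 3.0 0.0
   vertex 3.5 1.0 3.0
  endloop
 endfacet
 facet normal 0.192 0.962 -0.192
  outer loop
   vertex 2.0 4.5 5.0
   vertex 4.5 4.0 5.0
   vertex 0.0 4.5 3.0
  endloop
 endfacet
 facet normal -0.105 -0.527 0.843
  outer loop
   vertex 2.0 4.5 5.0
   vertex 3.5 1.0 3.0
   vertex 4.5 4.0 5.0
  endloop
 endfacet
 facet normal -0.615 -0.492 0.615
  outer loop
   vertex 2.0 4.5 5.0
   vertex 0.0 4.5 3.0
   vertex 0.5 2.0 1.5
  endloop
 endfacet
 facet normal -0.511 -0.581 0.634
  outer loop
   vertex 2.0 4.5 5.0
   vertex 0.5 2.0 1.5
   vertex 3.5 1.0 3.0
  endloop
 endfacet
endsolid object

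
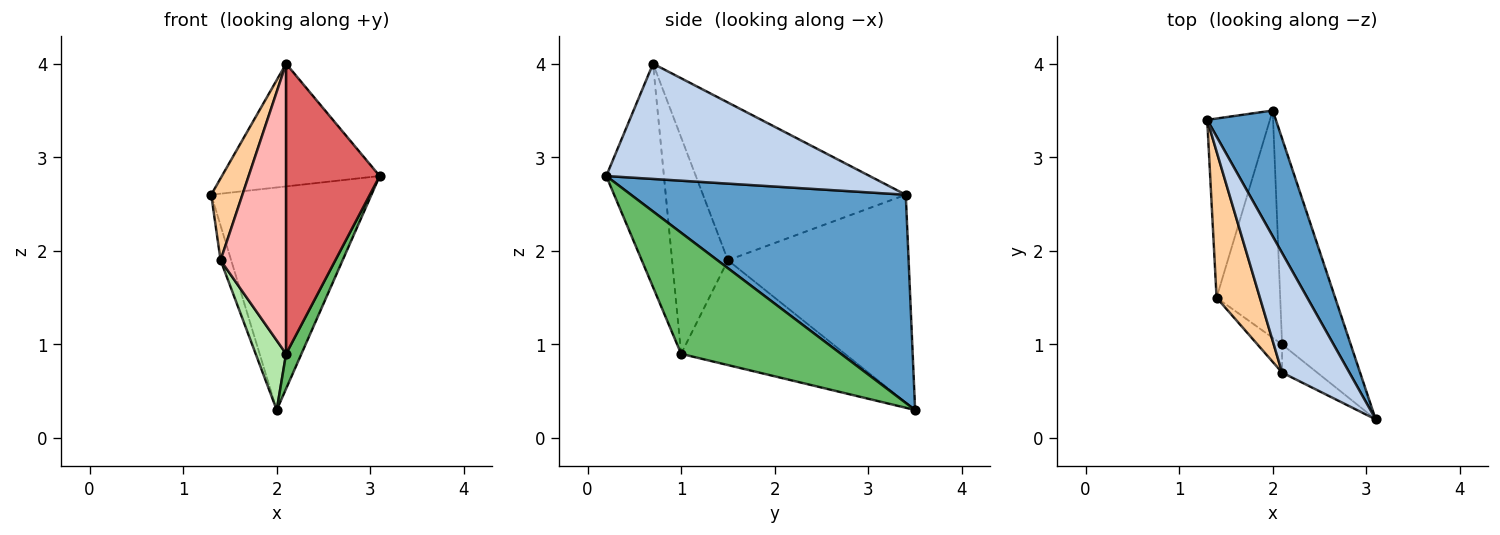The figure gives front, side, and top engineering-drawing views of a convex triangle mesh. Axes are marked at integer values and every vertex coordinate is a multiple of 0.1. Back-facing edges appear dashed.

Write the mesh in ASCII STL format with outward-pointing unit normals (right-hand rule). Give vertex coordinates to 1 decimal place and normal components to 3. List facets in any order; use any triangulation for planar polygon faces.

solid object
 facet normal 0.831 0.484 0.274
  outer loop
   vertex 2.0 3.5 0.3
   vertex 1.3 3.4 2.6
   vertex 3.1 0.2 2.8
  endloop
 endfacet
 facet normal 0.767 0.459 0.448
  outer loop
   vertex 2.1 0.7 4.0
   vertex 3.1 0.2 2.8
   vertex 1.3 3.4 2.6
  endloop
 endfacet
 facet normal -0.956 0.056 -0.288
  outer loop
   vertex 1.4 1.5 1.9
   vertex 1.3 3.4 2.6
   vertex 2.0 3.5 0.3
  endloop
 endfacet
 facet normal -0.954 -0.147 0.262
  outer loop
   vertex 1.4 1.5 1.9
   vertex 2.1 0.7 4.0
   vertex 1.3 3.4 2.6
  endloop
 endfacet
 facet normal 0.867 -0.083 -0.491
  outer loop
   vertex 2.1 1.0 0.9
   vertex 2.0 3.5 0.3
   vertex 3.1 0.2 2.8
  endloop
 endfacet
 facet normal -0.844 -0.157 -0.513
  outer loop
   vertex 2.1 1.0 0.9
   vertex 1.4 1.5 1.9
   vertex 2.0 3.5 0.3
  endloop
 endfacet
 facet normal -0.523 -0.849 -0.082
  outer loop
   vertex 2.1 1.0 0.9
   vertex 3.1 0.2 2.8
   vertex 2.1 0.7 4.0
  endloop
 endfacet
 facet normal -0.647 -0.759 -0.073
  outer loop
   vertex 2.1 1.0 0.9
   vertex 2.1 0.7 4.0
   vertex 1.4 1.5 1.9
  endloop
 endfacet
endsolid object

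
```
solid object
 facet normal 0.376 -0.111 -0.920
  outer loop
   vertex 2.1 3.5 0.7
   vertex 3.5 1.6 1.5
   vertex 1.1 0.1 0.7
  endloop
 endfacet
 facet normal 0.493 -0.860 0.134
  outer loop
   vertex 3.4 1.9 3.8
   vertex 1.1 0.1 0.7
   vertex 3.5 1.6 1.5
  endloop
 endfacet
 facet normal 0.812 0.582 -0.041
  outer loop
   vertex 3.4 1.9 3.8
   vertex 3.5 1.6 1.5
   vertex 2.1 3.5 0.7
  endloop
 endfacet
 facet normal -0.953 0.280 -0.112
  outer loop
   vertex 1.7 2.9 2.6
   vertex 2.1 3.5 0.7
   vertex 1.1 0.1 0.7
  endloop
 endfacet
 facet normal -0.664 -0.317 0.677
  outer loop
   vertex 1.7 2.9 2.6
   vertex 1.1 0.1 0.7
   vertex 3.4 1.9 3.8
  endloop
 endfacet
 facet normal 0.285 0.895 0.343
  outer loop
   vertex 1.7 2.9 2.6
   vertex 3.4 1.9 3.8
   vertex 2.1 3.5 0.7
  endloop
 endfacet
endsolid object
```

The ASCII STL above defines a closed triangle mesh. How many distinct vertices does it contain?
5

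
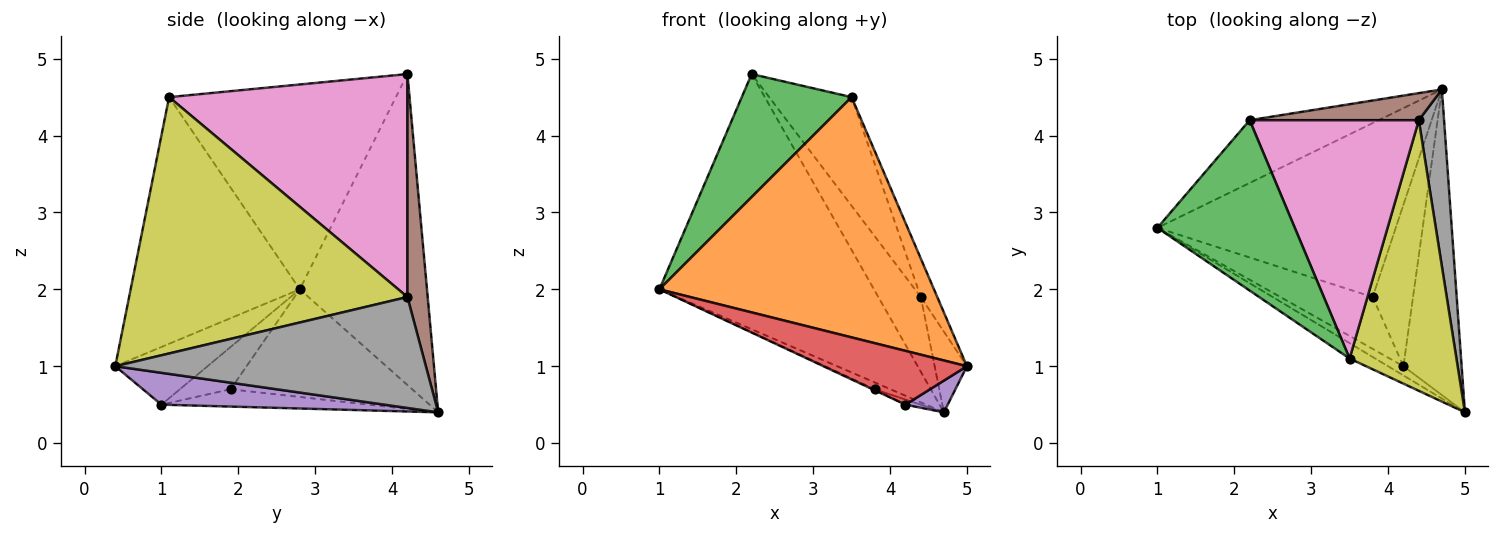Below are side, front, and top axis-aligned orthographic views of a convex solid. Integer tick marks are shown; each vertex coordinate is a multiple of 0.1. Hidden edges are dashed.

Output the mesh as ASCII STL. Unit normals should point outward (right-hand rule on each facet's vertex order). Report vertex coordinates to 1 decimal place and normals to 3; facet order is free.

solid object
 facet normal -0.499 0.842 -0.207
  outer loop
   vertex 2.2 4.2 4.8
   vertex 4.7 4.6 0.4
   vertex 1.0 2.8 2.0
  endloop
 endfacet
 facet normal -0.524 -0.850 -0.054
  outer loop
   vertex 3.5 1.1 4.5
   vertex 1.0 2.8 2.0
   vertex 5.0 0.4 1.0
  endloop
 endfacet
 facet normal -0.771 -0.373 0.517
  outer loop
   vertex 3.5 1.1 4.5
   vertex 2.2 4.2 4.8
   vertex 1.0 2.8 2.0
  endloop
 endfacet
 facet normal -0.535 -0.833 -0.143
  outer loop
   vertex 4.2 1.0 0.5
   vertex 5.0 0.4 1.0
   vertex 1.0 2.8 2.0
  endloop
 endfacet
 facet normal 0.478 -0.091 -0.874
  outer loop
   vertex 4.2 1.0 0.5
   vertex 4.7 4.6 0.4
   vertex 5.0 0.4 1.0
  endloop
 endfacet
 facet normal 0.409 0.858 0.311
  outer loop
   vertex 4.4 4.2 1.9
   vertex 4.7 4.6 0.4
   vertex 2.2 4.2 4.8
  endloop
 endfacet
 facet normal 0.768 0.266 0.583
  outer loop
   vertex 4.4 4.2 1.9
   vertex 2.2 4.2 4.8
   vertex 3.5 1.1 4.5
  endloop
 endfacet
 facet normal 0.970 0.101 0.221
  outer loop
   vertex 4.4 4.2 1.9
   vertex 5.0 0.4 1.0
   vertex 4.7 4.6 0.4
  endloop
 endfacet
 facet normal 0.922 0.055 0.384
  outer loop
   vertex 4.4 4.2 1.9
   vertex 3.5 1.1 4.5
   vertex 5.0 0.4 1.0
  endloop
 endfacet
 facet normal -0.411 0.036 -0.911
  outer loop
   vertex 3.8 1.9 0.7
   vertex 1.0 2.8 2.0
   vertex 4.7 4.6 0.4
  endloop
 endfacet
 facet normal -0.417 0.017 -0.909
  outer loop
   vertex 3.8 1.9 0.7
   vertex 4.2 1.0 0.5
   vertex 1.0 2.8 2.0
  endloop
 endfacet
 facet normal -0.394 0.029 -0.919
  outer loop
   vertex 3.8 1.9 0.7
   vertex 4.7 4.6 0.4
   vertex 4.2 1.0 0.5
  endloop
 endfacet
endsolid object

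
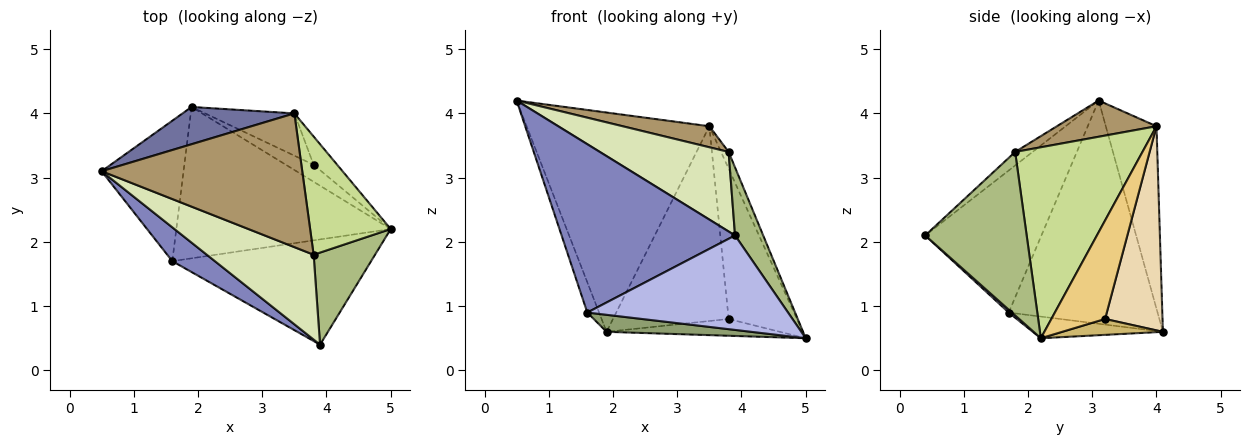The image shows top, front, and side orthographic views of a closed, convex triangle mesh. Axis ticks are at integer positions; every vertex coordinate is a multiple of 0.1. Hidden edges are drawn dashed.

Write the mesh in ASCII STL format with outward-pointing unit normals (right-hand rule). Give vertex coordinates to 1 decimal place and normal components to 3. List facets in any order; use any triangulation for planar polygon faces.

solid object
 facet normal -0.264 0.951 0.162
  outer loop
   vertex 3.5 4.0 3.8
   vertex 1.9 4.1 0.6
   vertex 0.5 3.1 4.2
  endloop
 endfacet
 facet normal -0.549 -0.819 0.165
  outer loop
   vertex 1.6 1.7 0.9
   vertex 3.9 0.4 2.1
   vertex 0.5 3.1 4.2
  endloop
 endfacet
 facet normal -0.936 0.074 -0.344
  outer loop
   vertex 1.6 1.7 0.9
   vertex 0.5 3.1 4.2
   vertex 1.9 4.1 0.6
  endloop
 endfacet
 facet normal 0.011 -0.668 -0.744
  outer loop
   vertex 1.6 1.7 0.9
   vertex 5.0 2.2 0.5
   vertex 3.9 0.4 2.1
  endloop
 endfacet
 facet normal -0.100 -0.111 -0.989
  outer loop
   vertex 1.6 1.7 0.9
   vertex 1.9 4.1 0.6
   vertex 5.0 2.2 0.5
  endloop
 endfacet
 facet normal 0.906 -0.251 0.340
  outer loop
   vertex 3.8 1.8 3.4
   vertex 3.9 0.4 2.1
   vertex 5.0 2.2 0.5
  endloop
 endfacet
 facet normal 0.920 0.055 0.388
  outer loop
   vertex 3.8 1.8 3.4
   vertex 5.0 2.2 0.5
   vertex 3.5 4.0 3.8
  endloop
 endfacet
 facet normal -0.092 -0.681 0.726
  outer loop
   vertex 3.8 1.8 3.4
   vertex 0.5 3.1 4.2
   vertex 3.9 0.4 2.1
  endloop
 endfacet
 facet normal 0.176 -0.153 0.973
  outer loop
   vertex 3.8 1.8 3.4
   vertex 3.5 4.0 3.8
   vertex 0.5 3.1 4.2
  endloop
 endfacet
 facet normal 0.378 0.651 -0.659
  outer loop
   vertex 3.8 3.2 0.8
   vertex 5.0 2.2 0.5
   vertex 1.9 4.1 0.6
  endloop
 endfacet
 facet normal 0.611 0.778 -0.146
  outer loop
   vertex 3.8 3.2 0.8
   vertex 3.5 4.0 3.8
   vertex 5.0 2.2 0.5
  endloop
 endfacet
 facet normal 0.437 0.879 -0.191
  outer loop
   vertex 3.8 3.2 0.8
   vertex 1.9 4.1 0.6
   vertex 3.5 4.0 3.8
  endloop
 endfacet
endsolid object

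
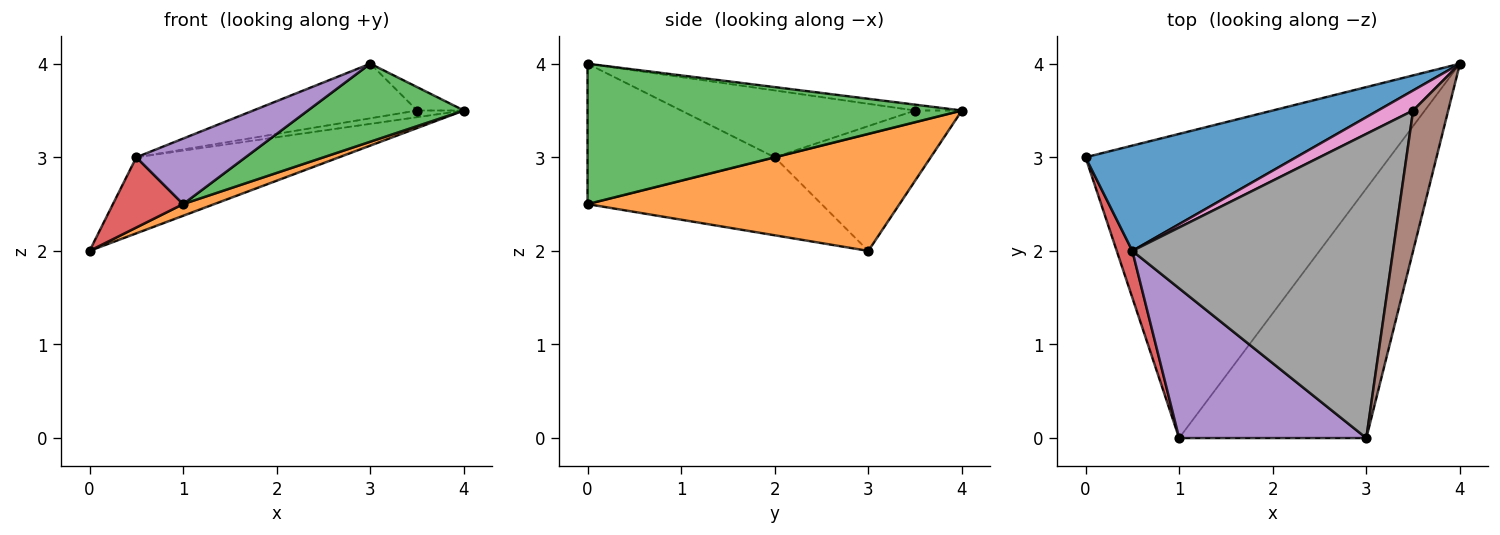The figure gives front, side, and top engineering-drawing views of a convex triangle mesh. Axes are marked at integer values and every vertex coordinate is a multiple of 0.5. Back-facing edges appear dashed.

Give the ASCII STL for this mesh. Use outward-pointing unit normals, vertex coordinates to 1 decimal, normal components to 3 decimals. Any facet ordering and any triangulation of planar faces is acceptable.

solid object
 facet normal -0.411 0.534 0.739
  outer loop
   vertex 0.5 2.0 3.0
   vertex 4.0 4.0 3.5
   vertex 0.0 3.0 2.0
  endloop
 endfacet
 facet normal 0.359 -0.036 -0.933
  outer loop
   vertex 1.0 0.0 2.5
   vertex 0.0 3.0 2.0
   vertex 4.0 4.0 3.5
  endloop
 endfacet
 facet normal 0.582 -0.243 -0.776
  outer loop
   vertex 1.0 0.0 2.5
   vertex 4.0 4.0 3.5
   vertex 3.0 0.0 4.0
  endloop
 endfacet
 facet normal -0.941 -0.282 0.188
  outer loop
   vertex 1.0 0.0 2.5
   vertex 0.5 2.0 3.0
   vertex 0.0 3.0 2.0
  endloop
 endfacet
 facet normal -0.566 -0.330 0.755
  outer loop
   vertex 1.0 0.0 2.5
   vertex 3.0 0.0 4.0
   vertex 0.5 2.0 3.0
  endloop
 endfacet
 facet normal -0.162 0.162 0.973
  outer loop
   vertex 3.5 3.5 3.5
   vertex 3.0 0.0 4.0
   vertex 4.0 4.0 3.5
  endloop
 endfacet
 facet normal -0.302 0.302 0.905
  outer loop
   vertex 3.5 3.5 3.5
   vertex 4.0 4.0 3.5
   vertex 0.5 2.0 3.0
  endloop
 endfacet
 facet normal -0.245 0.171 0.954
  outer loop
   vertex 3.5 3.5 3.5
   vertex 0.5 2.0 3.0
   vertex 3.0 0.0 4.0
  endloop
 endfacet
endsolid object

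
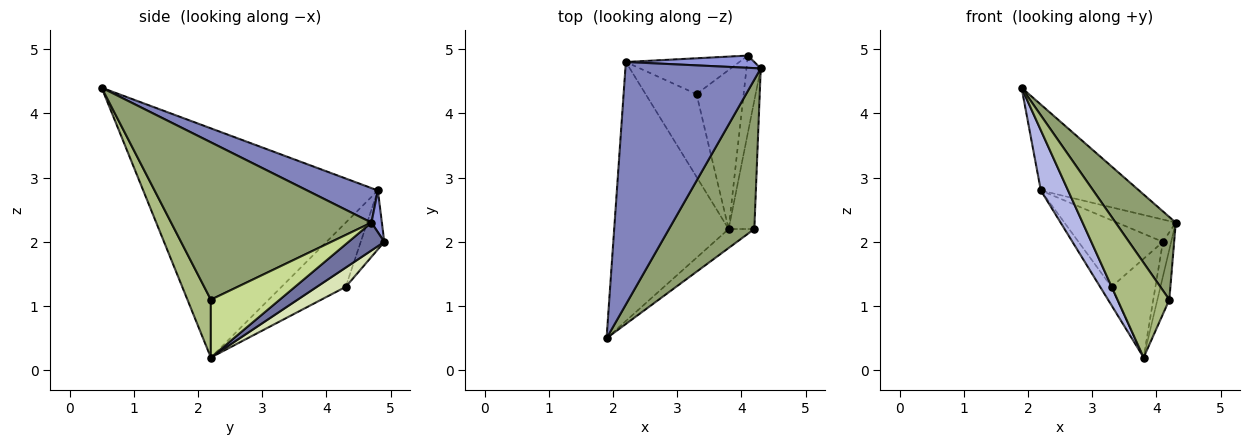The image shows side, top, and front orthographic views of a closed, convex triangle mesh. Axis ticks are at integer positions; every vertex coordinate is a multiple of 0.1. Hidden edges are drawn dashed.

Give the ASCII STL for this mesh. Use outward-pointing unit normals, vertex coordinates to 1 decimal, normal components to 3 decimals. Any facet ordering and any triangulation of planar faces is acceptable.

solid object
 facet normal 0.872 0.201 -0.447
  outer loop
   vertex 4.1 4.9 2.0
   vertex 4.3 4.7 2.3
   vertex 3.8 2.2 0.2
  endloop
 endfacet
 facet normal 0.234 0.325 0.916
  outer loop
   vertex 2.2 4.8 2.8
   vertex 1.9 0.5 4.4
   vertex 4.3 4.7 2.3
  endloop
 endfacet
 facet normal 0.154 0.866 0.475
  outer loop
   vertex 2.2 4.8 2.8
   vertex 4.3 4.7 2.3
   vertex 4.1 4.9 2.0
  endloop
 endfacet
 facet normal -0.890 -0.103 -0.444
  outer loop
   vertex 2.2 4.8 2.8
   vertex 3.8 2.2 0.2
   vertex 1.9 0.5 4.4
  endloop
 endfacet
 facet normal 0.850 -0.255 0.461
  outer loop
   vertex 4.2 2.2 1.1
   vertex 4.3 4.7 2.3
   vertex 1.9 0.5 4.4
  endloop
 endfacet
 facet normal 0.405 -0.897 -0.180
  outer loop
   vertex 4.2 2.2 1.1
   vertex 1.9 0.5 4.4
   vertex 3.8 2.2 0.2
  endloop
 endfacet
 facet normal 0.903 0.156 -0.401
  outer loop
   vertex 4.2 2.2 1.1
   vertex 3.8 2.2 0.2
   vertex 4.3 4.7 2.3
  endloop
 endfacet
 facet normal 0.328 0.498 -0.802
  outer loop
   vertex 3.3 4.3 1.3
   vertex 4.1 4.9 2.0
   vertex 3.8 2.2 0.2
  endloop
 endfacet
 facet normal -0.776 0.137 -0.615
  outer loop
   vertex 3.3 4.3 1.3
   vertex 3.8 2.2 0.2
   vertex 2.2 4.8 2.8
  endloop
 endfacet
 facet normal -0.239 0.855 -0.460
  outer loop
   vertex 3.3 4.3 1.3
   vertex 2.2 4.8 2.8
   vertex 4.1 4.9 2.0
  endloop
 endfacet
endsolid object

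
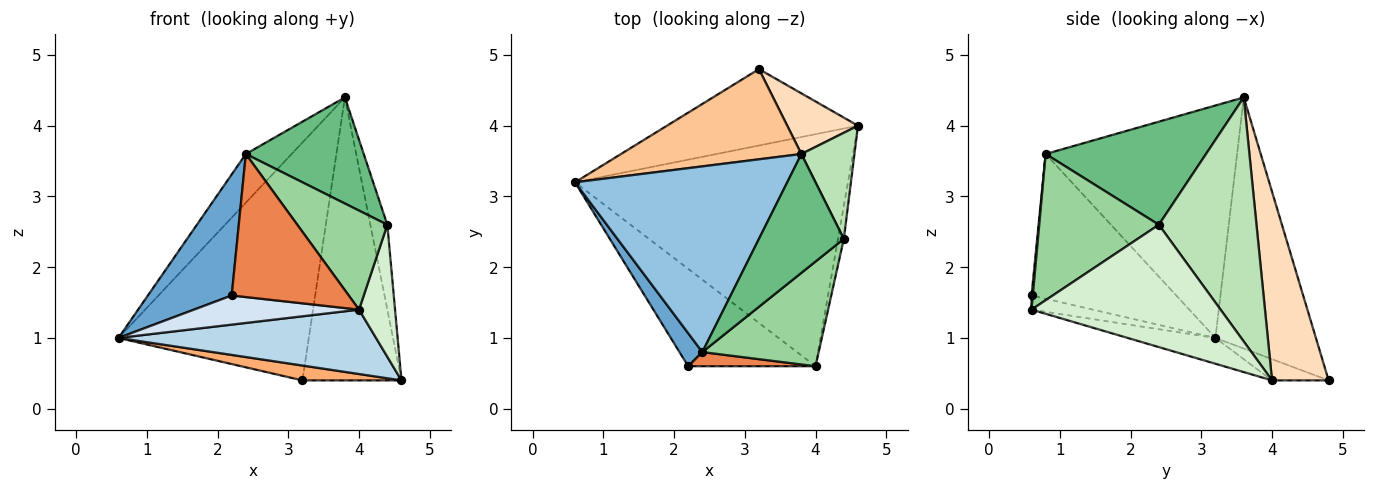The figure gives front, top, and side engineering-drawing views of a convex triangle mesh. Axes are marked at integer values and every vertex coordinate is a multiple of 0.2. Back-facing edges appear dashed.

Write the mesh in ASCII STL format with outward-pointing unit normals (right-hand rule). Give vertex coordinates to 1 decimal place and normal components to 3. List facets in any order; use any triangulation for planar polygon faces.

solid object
 facet normal -0.857 -0.496 0.135
  outer loop
   vertex 2.4 0.8 3.6
   vertex 0.6 3.2 1.0
   vertex 2.2 0.6 1.6
  endloop
 endfacet
 facet normal -0.727 0.174 0.664
  outer loop
   vertex 2.4 0.8 3.6
   vertex 3.8 3.6 4.4
   vertex 0.6 3.2 1.0
  endloop
 endfacet
 facet normal -0.091 -0.266 -0.960
  outer loop
   vertex 4.0 0.6 1.4
   vertex 0.6 3.2 1.0
   vertex 4.6 4.0 0.4
  endloop
 endfacet
 facet normal -0.106 -0.285 -0.953
  outer loop
   vertex 4.0 0.6 1.4
   vertex 2.2 0.6 1.6
   vertex 0.6 3.2 1.0
  endloop
 endfacet
 facet normal 0.011 -0.995 0.098
  outer loop
   vertex 4.0 0.6 1.4
   vertex 2.4 0.8 3.6
   vertex 2.2 0.6 1.6
  endloop
 endfacet
 facet normal -0.108 -0.190 -0.976
  outer loop
   vertex 3.2 4.8 0.4
   vertex 4.6 4.0 0.4
   vertex 0.6 3.2 1.0
  endloop
 endfacet
 facet normal -0.443 0.838 0.318
  outer loop
   vertex 3.2 4.8 0.4
   vertex 0.6 3.2 1.0
   vertex 3.8 3.6 4.4
  endloop
 endfacet
 facet normal 0.488 0.854 0.183
  outer loop
   vertex 3.2 4.8 0.4
   vertex 3.8 3.6 4.4
   vertex 4.6 4.0 0.4
  endloop
 endfacet
 facet normal 0.671 -0.494 0.553
  outer loop
   vertex 4.4 2.4 2.6
   vertex 3.8 3.6 4.4
   vertex 2.4 0.8 3.6
  endloop
 endfacet
 facet normal 0.674 -0.507 0.536
  outer loop
   vertex 4.4 2.4 2.6
   vertex 2.4 0.8 3.6
   vertex 4.0 0.6 1.4
  endloop
 endfacet
 facet normal 0.963 0.168 0.209
  outer loop
   vertex 4.4 2.4 2.6
   vertex 4.6 4.0 0.4
   vertex 3.8 3.6 4.4
  endloop
 endfacet
 facet normal 0.981 -0.187 -0.047
  outer loop
   vertex 4.4 2.4 2.6
   vertex 4.0 0.6 1.4
   vertex 4.6 4.0 0.4
  endloop
 endfacet
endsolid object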